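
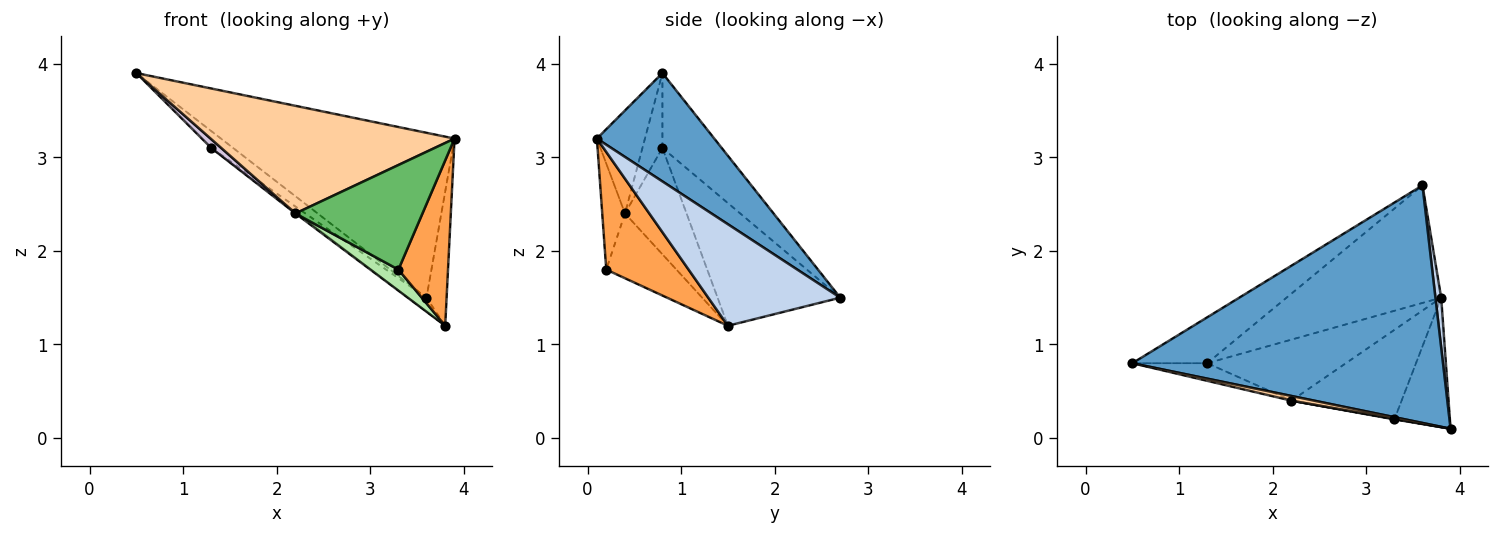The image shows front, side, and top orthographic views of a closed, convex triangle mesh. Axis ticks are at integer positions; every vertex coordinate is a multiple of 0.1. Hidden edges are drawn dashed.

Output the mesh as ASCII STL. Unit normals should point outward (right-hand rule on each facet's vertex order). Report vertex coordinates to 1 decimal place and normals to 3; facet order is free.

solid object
 facet normal 0.275 0.548 0.790
  outer loop
   vertex 3.6 2.7 1.5
   vertex 0.5 0.8 3.9
   vertex 3.9 0.1 3.2
  endloop
 endfacet
 facet normal 0.987 0.151 0.056
  outer loop
   vertex 3.8 1.5 1.2
   vertex 3.6 2.7 1.5
   vertex 3.9 0.1 3.2
  endloop
 endfacet
 facet normal 0.794 -0.478 -0.375
  outer loop
   vertex 3.3 0.2 1.8
   vertex 3.8 1.5 1.2
   vertex 3.9 0.1 3.2
  endloop
 endfacet
 facet normal -0.193 -0.980 0.043
  outer loop
   vertex 2.2 0.4 2.4
   vertex 3.9 0.1 3.2
   vertex 0.5 0.8 3.9
  endloop
 endfacet
 facet normal -0.176 -0.984 0.005
  outer loop
   vertex 2.2 0.4 2.4
   vertex 3.3 0.2 1.8
   vertex 3.9 0.1 3.2
  endloop
 endfacet
 facet normal -0.497 -0.199 -0.845
  outer loop
   vertex 2.2 0.4 2.4
   vertex 3.8 1.5 1.2
   vertex 3.3 0.2 1.8
  endloop
 endfacet
 facet normal -0.619 0.092 -0.780
  outer loop
   vertex 1.3 0.8 3.1
   vertex 3.6 2.7 1.5
   vertex 3.8 1.5 1.2
  endloop
 endfacet
 facet normal -0.608 0.019 -0.793
  outer loop
   vertex 1.3 0.8 3.1
   vertex 3.8 1.5 1.2
   vertex 2.2 0.4 2.4
  endloop
 endfacet
 facet normal -0.684 0.252 -0.684
  outer loop
   vertex 1.3 0.8 3.1
   vertex 0.5 0.8 3.9
   vertex 3.6 2.7 1.5
  endloop
 endfacet
 facet normal -0.667 -0.333 -0.667
  outer loop
   vertex 1.3 0.8 3.1
   vertex 2.2 0.4 2.4
   vertex 0.5 0.8 3.9
  endloop
 endfacet
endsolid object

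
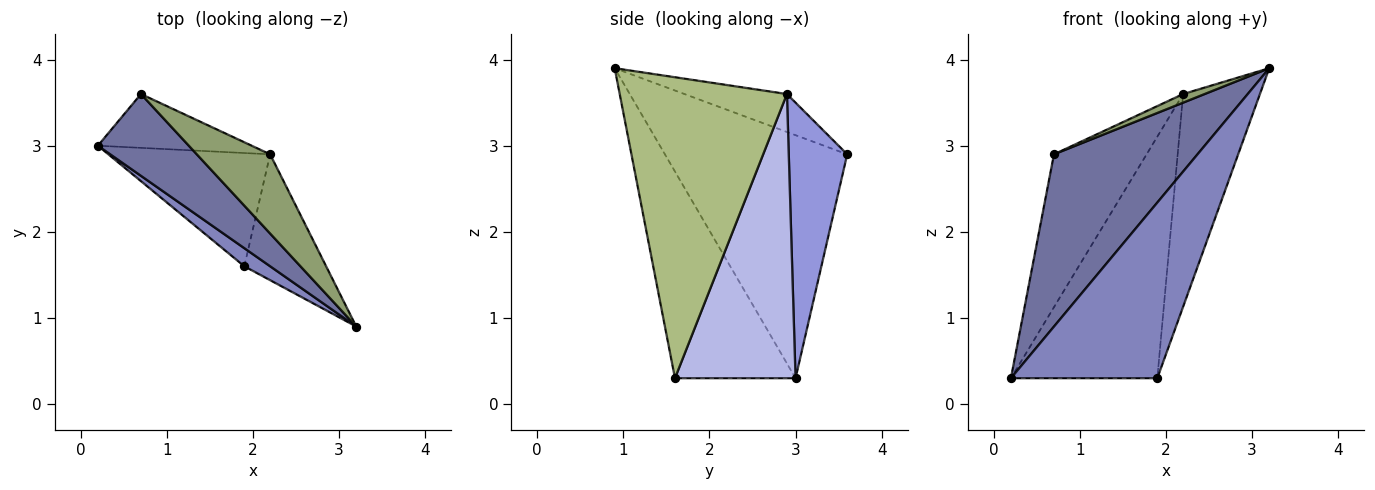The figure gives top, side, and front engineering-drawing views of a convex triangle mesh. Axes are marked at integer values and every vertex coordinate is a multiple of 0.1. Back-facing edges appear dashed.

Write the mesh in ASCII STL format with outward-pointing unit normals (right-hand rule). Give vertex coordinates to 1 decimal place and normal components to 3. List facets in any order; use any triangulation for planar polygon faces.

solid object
 facet normal -0.754 -0.594 0.282
  outer loop
   vertex 0.7 3.6 2.9
   vertex 0.2 3.0 0.3
   vertex 3.2 0.9 3.9
  endloop
 endfacet
 facet normal -0.634 -0.770 0.079
  outer loop
   vertex 1.9 1.6 0.3
   vertex 3.2 0.9 3.9
   vertex 0.2 3.0 0.3
  endloop
 endfacet
 facet normal 0.511 0.811 -0.285
  outer loop
   vertex 2.2 2.9 3.6
   vertex 0.2 3.0 0.3
   vertex 0.7 3.6 2.9
  endloop
 endfacet
 facet normal 0.598 0.726 -0.340
  outer loop
   vertex 2.2 2.9 3.6
   vertex 1.9 1.6 0.3
   vertex 0.2 3.0 0.3
  endloop
 endfacet
 facet normal -0.457 -0.096 0.884
  outer loop
   vertex 2.2 2.9 3.6
   vertex 0.7 3.6 2.9
   vertex 3.2 0.9 3.9
  endloop
 endfacet
 facet normal 0.882 0.405 -0.240
  outer loop
   vertex 2.2 2.9 3.6
   vertex 3.2 0.9 3.9
   vertex 1.9 1.6 0.3
  endloop
 endfacet
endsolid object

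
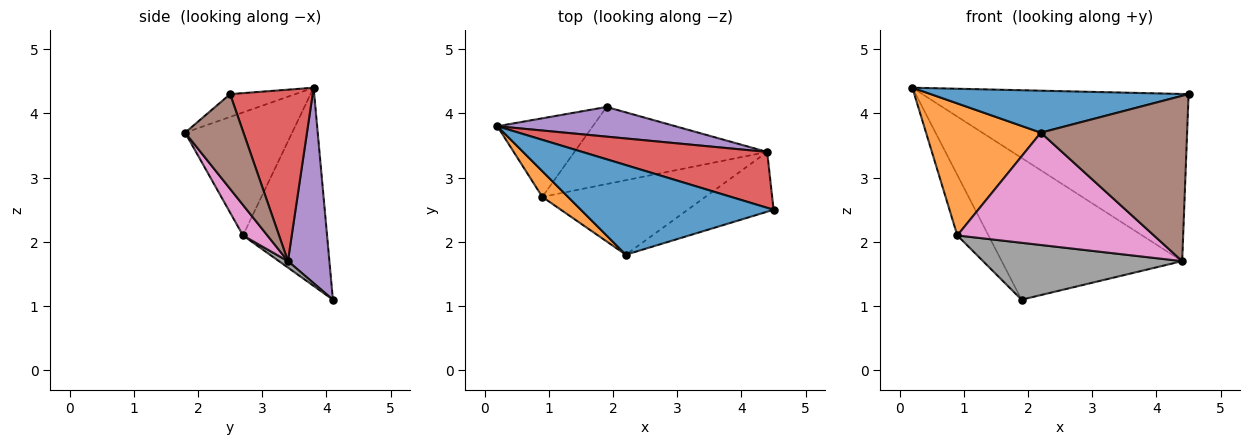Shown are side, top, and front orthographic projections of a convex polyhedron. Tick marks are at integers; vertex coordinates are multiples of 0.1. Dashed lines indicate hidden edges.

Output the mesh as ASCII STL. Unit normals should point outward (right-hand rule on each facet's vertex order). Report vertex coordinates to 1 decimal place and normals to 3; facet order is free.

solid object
 facet normal -0.107 -0.422 0.900
  outer loop
   vertex 2.2 1.8 3.7
   vertex 4.5 2.5 4.3
   vertex 0.2 3.8 4.4
  endloop
 endfacet
 facet normal -0.675 -0.724 0.141
  outer loop
   vertex 0.9 2.7 2.1
   vertex 2.2 1.8 3.7
   vertex 0.2 3.8 4.4
  endloop
 endfacet
 facet normal -0.855 0.317 -0.412
  outer loop
   vertex 0.9 2.7 2.1
   vertex 0.2 3.8 4.4
   vertex 1.9 4.1 1.1
  endloop
 endfacet
 facet normal 0.282 0.910 0.304
  outer loop
   vertex 4.4 3.4 1.7
   vertex 0.2 3.8 4.4
   vertex 4.5 2.5 4.3
  endloop
 endfacet
 facet normal 0.219 0.955 0.200
  outer loop
   vertex 4.4 3.4 1.7
   vertex 1.9 4.1 1.1
   vertex 0.2 3.8 4.4
  endloop
 endfacet
 facet normal 0.351 -0.881 -0.318
  outer loop
   vertex 4.4 3.4 1.7
   vertex 4.5 2.5 4.3
   vertex 2.2 1.8 3.7
  endloop
 endfacet
 facet normal 0.103 -0.829 -0.550
  outer loop
   vertex 4.4 3.4 1.7
   vertex 2.2 1.8 3.7
   vertex 0.9 2.7 2.1
  endloop
 endfacet
 facet normal 0.027 -0.594 -0.804
  outer loop
   vertex 4.4 3.4 1.7
   vertex 0.9 2.7 2.1
   vertex 1.9 4.1 1.1
  endloop
 endfacet
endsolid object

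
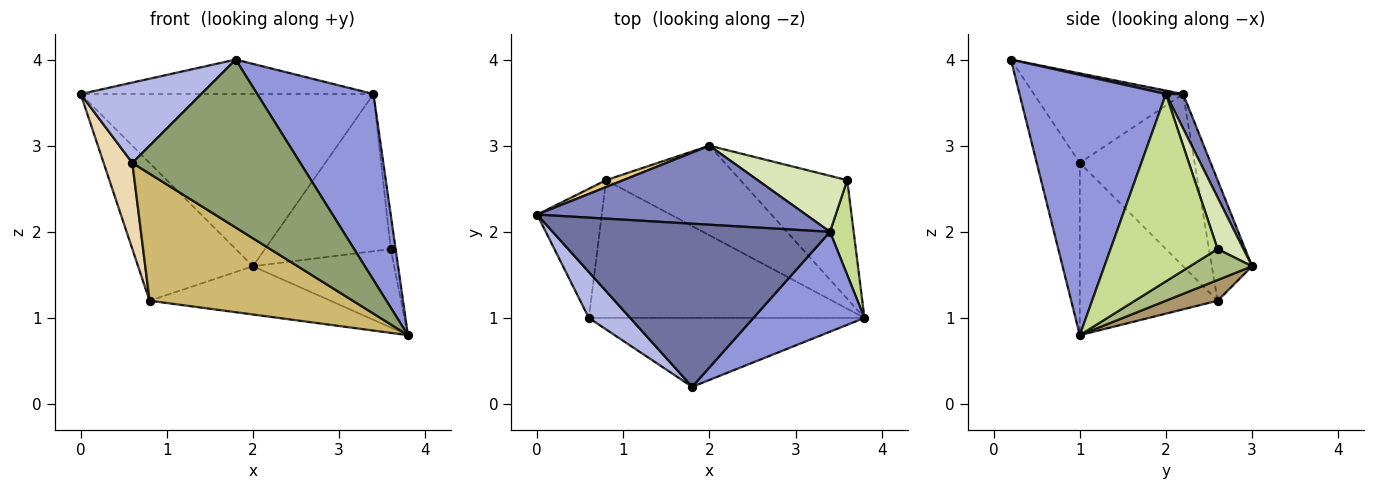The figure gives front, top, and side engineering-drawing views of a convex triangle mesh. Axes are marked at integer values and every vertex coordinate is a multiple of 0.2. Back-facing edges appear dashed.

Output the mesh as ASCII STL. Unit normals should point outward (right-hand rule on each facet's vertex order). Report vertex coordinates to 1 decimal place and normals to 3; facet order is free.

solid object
 facet normal 0.012 0.207 0.978
  outer loop
   vertex 3.4 2.0 3.6
   vertex 0.0 2.2 3.6
   vertex 1.8 0.2 4.0
  endloop
 endfacet
 facet normal 0.053 0.908 0.416
  outer loop
   vertex 3.4 2.0 3.6
   vertex 2.0 3.0 1.6
   vertex 0.0 2.2 3.6
  endloop
 endfacet
 facet normal 0.743 -0.590 0.317
  outer loop
   vertex 3.4 2.0 3.6
   vertex 1.8 0.2 4.0
   vertex 3.8 1.0 0.8
  endloop
 endfacet
 facet normal -0.732 -0.591 0.338
  outer loop
   vertex 0.6 1.0 2.8
   vertex 1.8 0.2 4.0
   vertex 0.0 2.2 3.6
  endloop
 endfacet
 facet normal -0.231 -0.900 -0.369
  outer loop
   vertex 0.6 1.0 2.8
   vertex 3.8 1.0 0.8
   vertex 1.8 0.2 4.0
  endloop
 endfacet
 facet normal 0.235 0.536 -0.811
  outer loop
   vertex 3.6 2.6 1.8
   vertex 3.8 1.0 0.8
   vertex 2.0 3.0 1.6
  endloop
 endfacet
 facet normal 0.991 0.046 0.125
  outer loop
   vertex 3.6 2.6 1.8
   vertex 3.4 2.0 3.6
   vertex 3.8 1.0 0.8
  endloop
 endfacet
 facet normal 0.190 0.925 0.329
  outer loop
   vertex 3.6 2.6 1.8
   vertex 2.0 3.0 1.6
   vertex 3.4 2.0 3.6
  endloop
 endfacet
 facet normal 0.134 0.470 -0.873
  outer loop
   vertex 0.8 2.6 1.2
   vertex 2.0 3.0 1.6
   vertex 3.8 1.0 0.8
  endloop
 endfacet
 facet normal -0.418 -0.616 -0.668
  outer loop
   vertex 0.8 2.6 1.2
   vertex 3.8 1.0 0.8
   vertex 0.6 1.0 2.8
  endloop
 endfacet
 facet normal -0.330 0.943 0.047
  outer loop
   vertex 0.8 2.6 1.2
   vertex 0.0 2.2 3.6
   vertex 2.0 3.0 1.6
  endloop
 endfacet
 facet normal -0.912 -0.228 -0.342
  outer loop
   vertex 0.8 2.6 1.2
   vertex 0.6 1.0 2.8
   vertex 0.0 2.2 3.6
  endloop
 endfacet
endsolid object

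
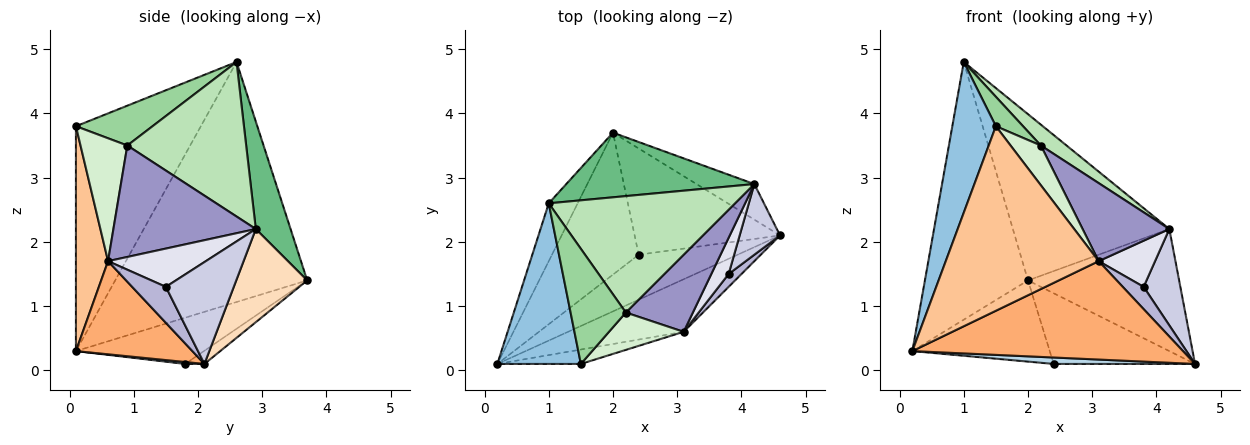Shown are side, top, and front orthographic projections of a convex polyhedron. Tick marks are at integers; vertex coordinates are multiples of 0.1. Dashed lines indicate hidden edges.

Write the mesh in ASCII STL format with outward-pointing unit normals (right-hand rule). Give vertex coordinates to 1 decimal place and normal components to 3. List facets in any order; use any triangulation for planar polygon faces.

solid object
 facet normal -0.876 0.470 -0.106
  outer loop
   vertex 1.0 2.6 4.8
   vertex 2.0 3.7 1.4
   vertex 0.2 0.1 0.3
  endloop
 endfacet
 facet normal -0.891 -0.311 0.331
  outer loop
   vertex 1.0 2.6 4.8
   vertex 0.2 0.1 0.3
   vertex 1.5 0.1 3.8
  endloop
 endfacet
 facet normal 0.019 -0.141 -0.990
  outer loop
   vertex 2.4 1.8 0.1
   vertex 4.6 2.1 0.1
   vertex 0.2 0.1 0.3
  endloop
 endfacet
 facet normal -0.420 0.451 -0.788
  outer loop
   vertex 2.4 1.8 0.1
   vertex 0.2 0.1 0.3
   vertex 2.0 3.7 1.4
  endloop
 endfacet
 facet normal -0.075 0.552 -0.830
  outer loop
   vertex 2.4 1.8 0.1
   vertex 2.0 3.7 1.4
   vertex 4.6 2.1 0.1
  endloop
 endfacet
 facet normal 0.355 -0.825 -0.440
  outer loop
   vertex 3.1 0.6 1.7
   vertex 0.2 0.1 0.3
   vertex 4.6 2.1 0.1
  endloop
 endfacet
 facet normal 0.205 -0.976 -0.076
  outer loop
   vertex 3.1 0.6 1.7
   vertex 1.5 0.1 3.8
   vertex 0.2 0.1 0.3
  endloop
 endfacet
 facet normal 0.411 0.875 -0.255
  outer loop
   vertex 4.2 2.9 2.2
   vertex 4.6 2.1 0.1
   vertex 2.0 3.7 1.4
  endloop
 endfacet
 facet normal 0.203 0.913 0.355
  outer loop
   vertex 4.2 2.9 2.2
   vertex 2.0 3.7 1.4
   vertex 1.0 2.6 4.8
  endloop
 endfacet
 facet normal 0.573 -0.203 0.794
  outer loop
   vertex 2.2 0.9 3.5
   vertex 1.0 2.6 4.8
   vertex 1.5 0.1 3.8
  endloop
 endfacet
 facet normal 0.632 -0.137 0.763
  outer loop
   vertex 2.2 0.9 3.5
   vertex 4.2 2.9 2.2
   vertex 1.0 2.6 4.8
  endloop
 endfacet
 facet normal 0.748 -0.484 0.455
  outer loop
   vertex 2.2 0.9 3.5
   vertex 1.5 0.1 3.8
   vertex 3.1 0.6 1.7
  endloop
 endfacet
 facet normal 0.760 -0.463 0.457
  outer loop
   vertex 2.2 0.9 3.5
   vertex 3.1 0.6 1.7
   vertex 4.2 2.9 2.2
  endloop
 endfacet
 facet normal 0.814 -0.504 0.291
  outer loop
   vertex 3.8 1.5 1.3
   vertex 3.1 0.6 1.7
   vertex 4.6 2.1 0.1
  endloop
 endfacet
 facet normal 0.831 -0.449 0.329
  outer loop
   vertex 3.8 1.5 1.3
   vertex 4.6 2.1 0.1
   vertex 4.2 2.9 2.2
  endloop
 endfacet
 facet normal 0.807 -0.465 0.365
  outer loop
   vertex 3.8 1.5 1.3
   vertex 4.2 2.9 2.2
   vertex 3.1 0.6 1.7
  endloop
 endfacet
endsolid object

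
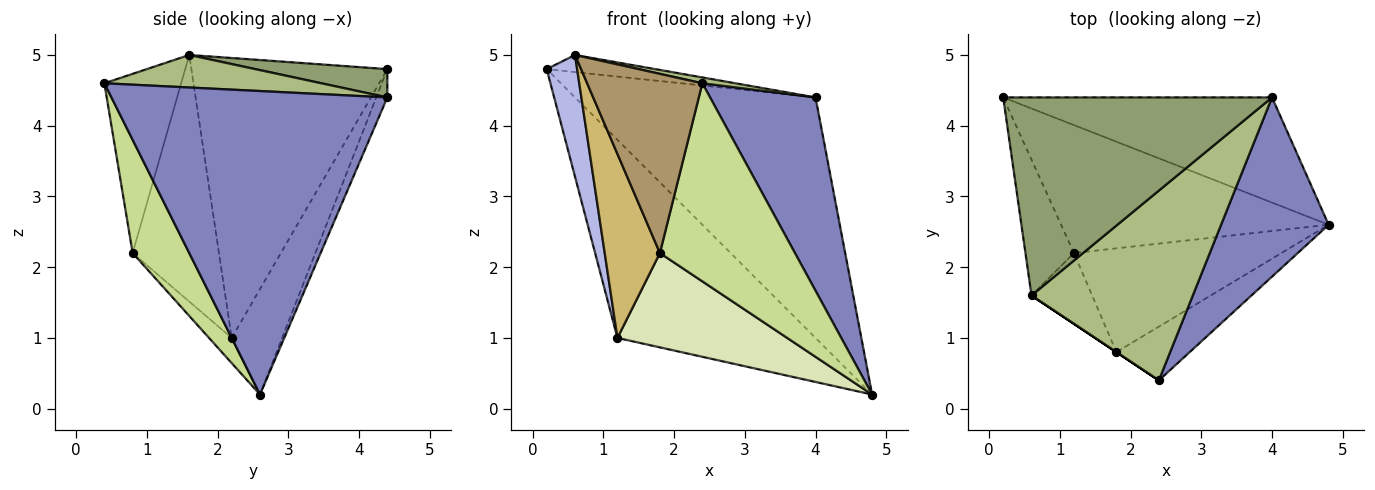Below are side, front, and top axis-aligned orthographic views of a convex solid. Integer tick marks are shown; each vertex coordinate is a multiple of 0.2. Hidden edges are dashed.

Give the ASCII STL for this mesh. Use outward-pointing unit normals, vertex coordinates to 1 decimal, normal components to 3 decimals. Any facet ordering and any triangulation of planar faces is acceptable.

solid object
 facet normal -0.042 0.915 -0.400
  outer loop
   vertex 4.0 4.4 4.4
   vertex 4.8 2.6 0.2
   vertex 0.2 4.4 4.8
  endloop
 endfacet
 facet normal 0.887 -0.339 0.314
  outer loop
   vertex 4.0 4.4 4.4
   vertex 2.4 0.4 4.6
   vertex 4.8 2.6 0.2
  endloop
 endfacet
 facet normal -0.209 0.821 -0.531
  outer loop
   vertex 1.2 2.2 1.0
   vertex 0.2 4.4 4.8
   vertex 4.8 2.6 0.2
  endloop
 endfacet
 facet normal -0.974 -0.151 -0.169
  outer loop
   vertex 0.6 1.6 5.0
   vertex 0.2 4.4 4.8
   vertex 1.2 2.2 1.0
  endloop
 endfacet
 facet normal 0.104 0.086 0.991
  outer loop
   vertex 0.6 1.6 5.0
   vertex 4.0 4.4 4.4
   vertex 0.2 4.4 4.8
  endloop
 endfacet
 facet normal 0.198 -0.030 0.980
  outer loop
   vertex 0.6 1.6 5.0
   vertex 2.4 0.4 4.6
   vertex 4.0 4.4 4.4
  endloop
 endfacet
 facet normal 0.375 -0.895 -0.243
  outer loop
   vertex 1.8 0.8 2.2
   vertex 4.8 2.6 0.2
   vertex 2.4 0.4 4.6
  endloop
 endfacet
 facet normal -0.089 -0.670 -0.737
  outer loop
   vertex 1.8 0.8 2.2
   vertex 1.2 2.2 1.0
   vertex 4.8 2.6 0.2
  endloop
 endfacet
 facet normal -0.555 -0.832 0.000
  outer loop
   vertex 1.8 0.8 2.2
   vertex 2.4 0.4 4.6
   vertex 0.6 1.6 5.0
  endloop
 endfacet
 facet normal -0.825 -0.527 -0.203
  outer loop
   vertex 1.8 0.8 2.2
   vertex 0.6 1.6 5.0
   vertex 1.2 2.2 1.0
  endloop
 endfacet
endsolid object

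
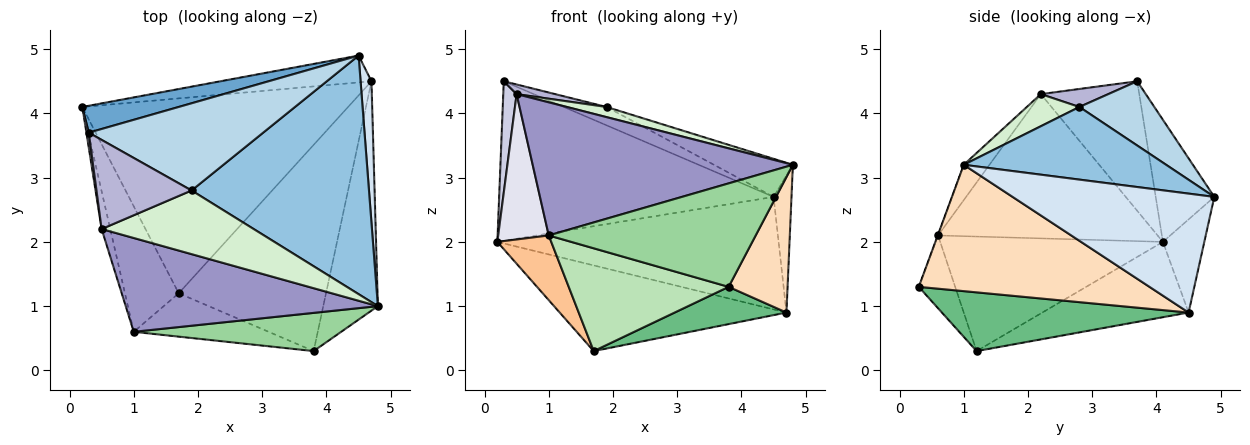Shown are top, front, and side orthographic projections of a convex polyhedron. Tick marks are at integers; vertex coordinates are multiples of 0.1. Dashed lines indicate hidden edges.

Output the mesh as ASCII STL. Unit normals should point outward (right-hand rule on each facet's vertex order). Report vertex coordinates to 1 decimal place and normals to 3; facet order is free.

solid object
 facet normal -0.206 0.965 0.163
  outer loop
   vertex 0.3 3.7 4.5
   vertex 4.5 4.9 2.7
   vertex 0.2 4.1 2.0
  endloop
 endfacet
 facet normal 0.375 0.146 0.915
  outer loop
   vertex 1.9 2.8 4.1
   vertex 4.8 1.0 3.2
   vertex 4.5 4.9 2.7
  endloop
 endfacet
 facet normal 0.339 0.194 0.921
  outer loop
   vertex 1.9 2.8 4.1
   vertex 4.5 4.9 2.7
   vertex 0.3 3.7 4.5
  endloop
 endfacet
 facet normal 0.992 0.088 0.091
  outer loop
   vertex 4.7 4.5 0.9
   vertex 4.5 4.9 2.7
   vertex 4.8 1.0 3.2
  endloop
 endfacet
 facet normal -0.142 0.963 -0.230
  outer loop
   vertex 4.7 4.5 0.9
   vertex 0.2 4.1 2.0
   vertex 4.5 4.9 2.7
  endloop
 endfacet
 facet normal -0.251 0.389 -0.886
  outer loop
   vertex 4.7 4.5 0.9
   vertex 1.7 1.2 0.3
   vertex 0.2 4.1 2.0
  endloop
 endfacet
 facet normal -0.884 -0.214 -0.415
  outer loop
   vertex 1.0 0.6 2.1
   vertex 0.2 4.1 2.0
   vertex 1.7 1.2 0.3
  endloop
 endfacet
 facet normal 0.894 -0.228 -0.386
  outer loop
   vertex 3.8 0.3 1.3
   vertex 4.7 4.5 0.9
   vertex 4.8 1.0 3.2
  endloop
 endfacet
 facet normal 0.365 -0.166 -0.916
  outer loop
   vertex 3.8 0.3 1.3
   vertex 1.7 1.2 0.3
   vertex 4.7 4.5 0.9
  endloop
 endfacet
 facet normal -0.002 -0.938 0.346
  outer loop
   vertex 3.8 0.3 1.3
   vertex 4.8 1.0 3.2
   vertex 1.0 0.6 2.1
  endloop
 endfacet
 facet normal -0.205 -0.902 -0.380
  outer loop
   vertex 3.8 0.3 1.3
   vertex 1.0 0.6 2.1
   vertex 1.7 1.2 0.3
  endloop
 endfacet
 facet normal 0.204 -0.154 0.967
  outer loop
   vertex 0.5 2.2 4.3
   vertex 4.8 1.0 3.2
   vertex 1.9 2.8 4.1
  endloop
 endfacet
 facet normal -0.080 -0.815 0.574
  outer loop
   vertex 0.5 2.2 4.3
   vertex 1.0 0.6 2.1
   vertex 4.8 1.0 3.2
  endloop
 endfacet
 facet normal 0.185 -0.106 0.977
  outer loop
   vertex 0.5 2.2 4.3
   vertex 1.9 2.8 4.1
   vertex 0.3 3.7 4.5
  endloop
 endfacet
 facet normal -0.991 -0.135 0.018
  outer loop
   vertex 0.5 2.2 4.3
   vertex 0.3 3.7 4.5
   vertex 0.2 4.1 2.0
  endloop
 endfacet
 facet normal -0.973 -0.224 -0.058
  outer loop
   vertex 0.5 2.2 4.3
   vertex 0.2 4.1 2.0
   vertex 1.0 0.6 2.1
  endloop
 endfacet
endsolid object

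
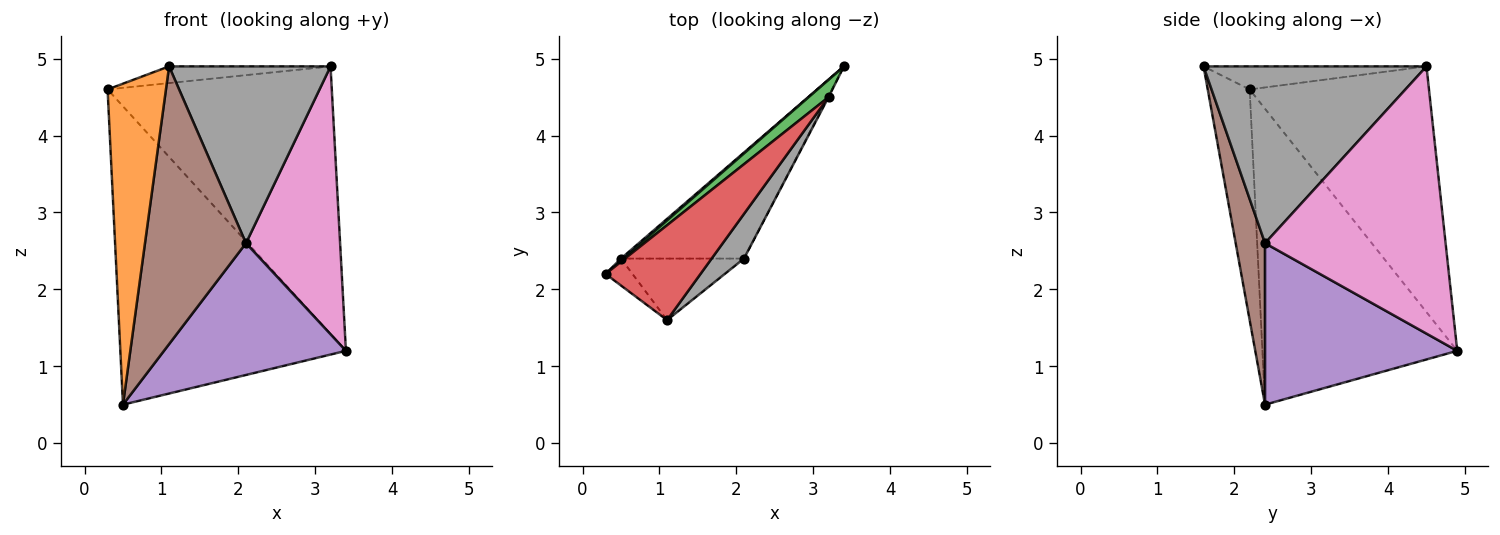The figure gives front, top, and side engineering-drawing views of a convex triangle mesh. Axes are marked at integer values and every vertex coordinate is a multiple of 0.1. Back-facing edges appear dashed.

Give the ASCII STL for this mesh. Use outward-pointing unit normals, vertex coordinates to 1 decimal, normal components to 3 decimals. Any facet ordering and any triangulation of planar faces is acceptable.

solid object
 facet normal -0.654 0.757 0.005
  outer loop
   vertex 0.5 2.4 0.5
   vertex 0.3 2.2 4.6
   vertex 3.4 4.9 1.2
  endloop
 endfacet
 facet normal -0.582 -0.810 -0.068
  outer loop
   vertex 0.5 2.4 0.5
   vertex 1.1 1.6 4.9
   vertex 0.3 2.2 4.6
  endloop
 endfacet
 facet normal -0.624 0.780 0.051
  outer loop
   vertex 3.2 4.5 4.9
   vertex 3.4 4.9 1.2
   vertex 0.3 2.2 4.6
  endloop
 endfacet
 facet normal -0.233 0.169 0.958
  outer loop
   vertex 3.2 4.5 4.9
   vertex 0.3 2.2 4.6
   vertex 1.1 1.6 4.9
  endloop
 endfacet
 facet normal 0.635 -0.602 -0.484
  outer loop
   vertex 2.1 2.4 2.6
   vertex 0.5 2.4 0.5
   vertex 3.4 4.9 1.2
  endloop
 endfacet
 facet normal 0.273 -0.939 -0.208
  outer loop
   vertex 2.1 2.4 2.6
   vertex 1.1 1.6 4.9
   vertex 0.5 2.4 0.5
  endloop
 endfacet
 facet normal 0.887 -0.462 -0.002
  outer loop
   vertex 2.1 2.4 2.6
   vertex 3.4 4.9 1.2
   vertex 3.2 4.5 4.9
  endloop
 endfacet
 facet normal 0.801 -0.580 0.147
  outer loop
   vertex 2.1 2.4 2.6
   vertex 3.2 4.5 4.9
   vertex 1.1 1.6 4.9
  endloop
 endfacet
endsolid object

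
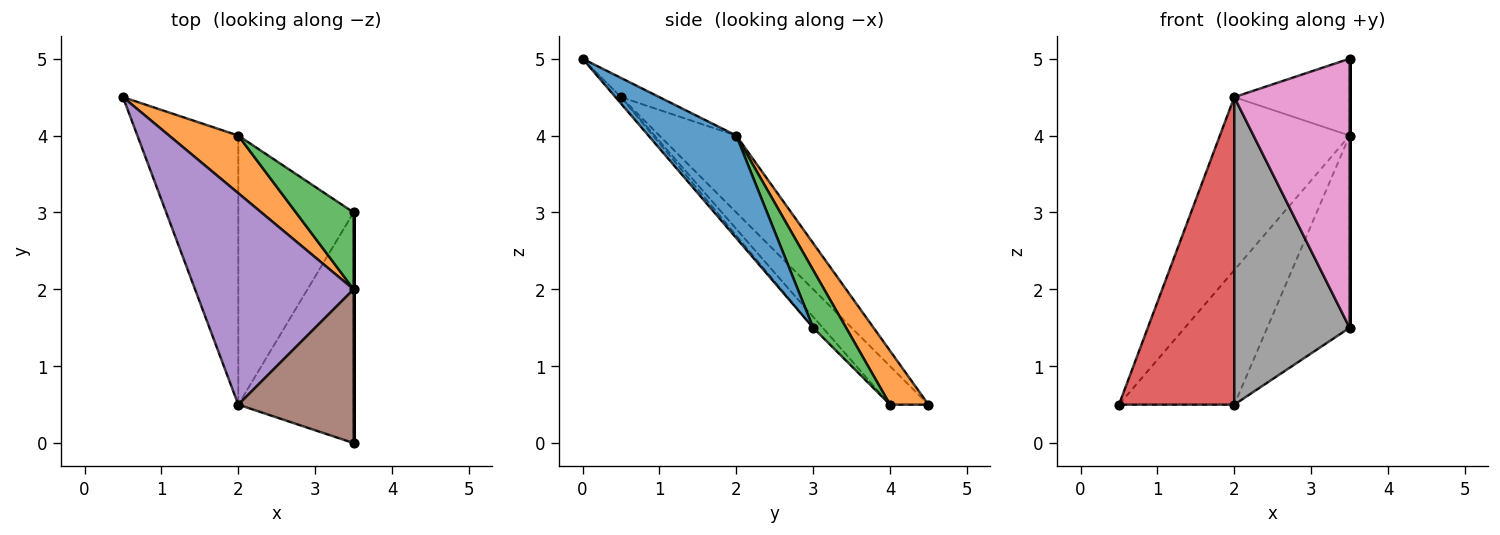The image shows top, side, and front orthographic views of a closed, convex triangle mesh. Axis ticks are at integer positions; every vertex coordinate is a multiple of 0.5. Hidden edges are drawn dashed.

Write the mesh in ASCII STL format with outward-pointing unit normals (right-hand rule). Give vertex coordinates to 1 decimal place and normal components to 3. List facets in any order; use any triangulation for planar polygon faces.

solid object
 facet normal 1.000 0.000 0.000
  outer loop
   vertex 3.5 2.0 4.0
   vertex 3.5 0.0 5.0
   vertex 3.5 3.0 1.5
  endloop
 endfacet
 facet normal 0.293 0.879 0.377
  outer loop
   vertex 3.5 2.0 4.0
   vertex 2.0 4.0 0.5
   vertex 0.5 4.5 0.5
  endloop
 endfacet
 facet normal 0.348 0.870 0.348
  outer loop
   vertex 3.5 2.0 4.0
   vertex 3.5 3.0 1.5
   vertex 2.0 4.0 0.5
  endloop
 endfacet
 facet normal -0.243 -0.730 -0.639
  outer loop
   vertex 2.0 0.5 4.5
   vertex 0.5 4.5 0.5
   vertex 2.0 4.0 0.5
  endloop
 endfacet
 facet normal -0.351 0.593 0.725
  outer loop
   vertex 2.0 0.5 4.5
   vertex 3.5 2.0 4.0
   vertex 0.5 4.5 0.5
  endloop
 endfacet
 facet normal -0.147 0.442 0.885
  outer loop
   vertex 2.0 0.5 4.5
   vertex 3.5 0.0 5.0
   vertex 3.5 2.0 4.0
  endloop
 endfacet
 facet normal -0.036 -0.759 -0.650
  outer loop
   vertex 2.0 0.5 4.5
   vertex 3.5 3.0 1.5
   vertex 3.5 0.0 5.0
  endloop
 endfacet
 facet normal -0.063 -0.751 -0.657
  outer loop
   vertex 2.0 0.5 4.5
   vertex 2.0 4.0 0.5
   vertex 3.5 3.0 1.5
  endloop
 endfacet
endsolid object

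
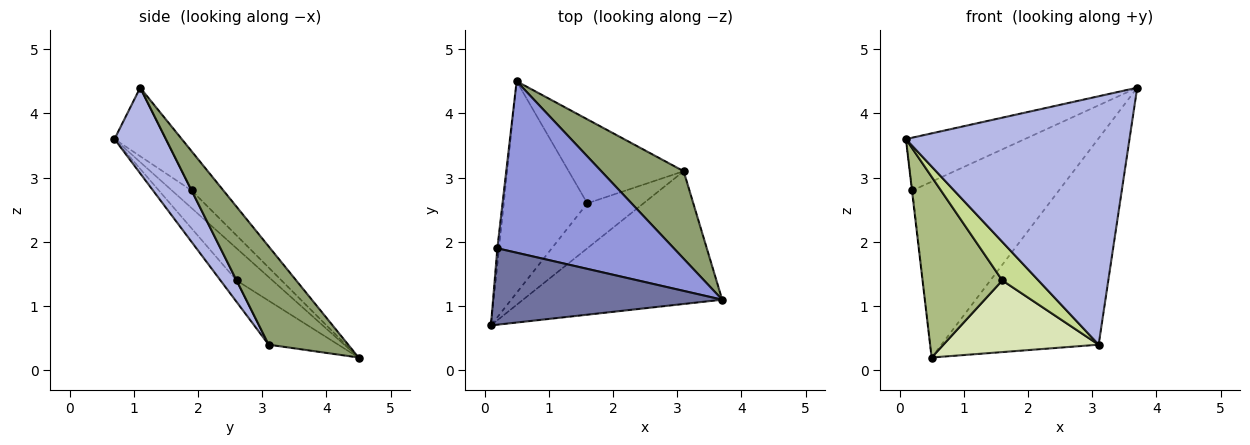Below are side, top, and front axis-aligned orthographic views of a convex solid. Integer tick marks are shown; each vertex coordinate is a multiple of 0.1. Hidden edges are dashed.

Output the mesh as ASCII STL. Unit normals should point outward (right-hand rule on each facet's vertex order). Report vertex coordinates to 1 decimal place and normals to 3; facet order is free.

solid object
 facet normal -0.239 0.552 0.799
  outer loop
   vertex 0.2 1.9 2.8
   vertex 0.1 0.7 3.6
   vertex 3.7 1.1 4.4
  endloop
 endfacet
 facet normal -0.995 0.019 -0.096
  outer loop
   vertex 0.2 1.9 2.8
   vertex 0.5 4.5 0.2
   vertex 0.1 0.7 3.6
  endloop
 endfacet
 facet normal -0.154 0.708 0.690
  outer loop
   vertex 0.2 1.9 2.8
   vertex 3.7 1.1 4.4
   vertex 0.5 4.5 0.2
  endloop
 endfacet
 facet normal 0.199 -0.864 -0.462
  outer loop
   vertex 3.1 3.1 0.4
   vertex 3.7 1.1 4.4
   vertex 0.1 0.7 3.6
  endloop
 endfacet
 facet normal 0.422 0.835 0.354
  outer loop
   vertex 3.1 3.1 0.4
   vertex 0.5 4.5 0.2
   vertex 3.7 1.1 4.4
  endloop
 endfacet
 facet normal -0.281 -0.623 -0.730
  outer loop
   vertex 1.6 2.6 1.4
   vertex 0.1 0.7 3.6
   vertex 0.5 4.5 0.2
  endloop
 endfacet
 facet normal -0.278 -0.625 -0.729
  outer loop
   vertex 1.6 2.6 1.4
   vertex 3.1 3.1 0.4
   vertex 0.1 0.7 3.6
  endloop
 endfacet
 facet normal -0.279 -0.623 -0.731
  outer loop
   vertex 1.6 2.6 1.4
   vertex 0.5 4.5 0.2
   vertex 3.1 3.1 0.4
  endloop
 endfacet
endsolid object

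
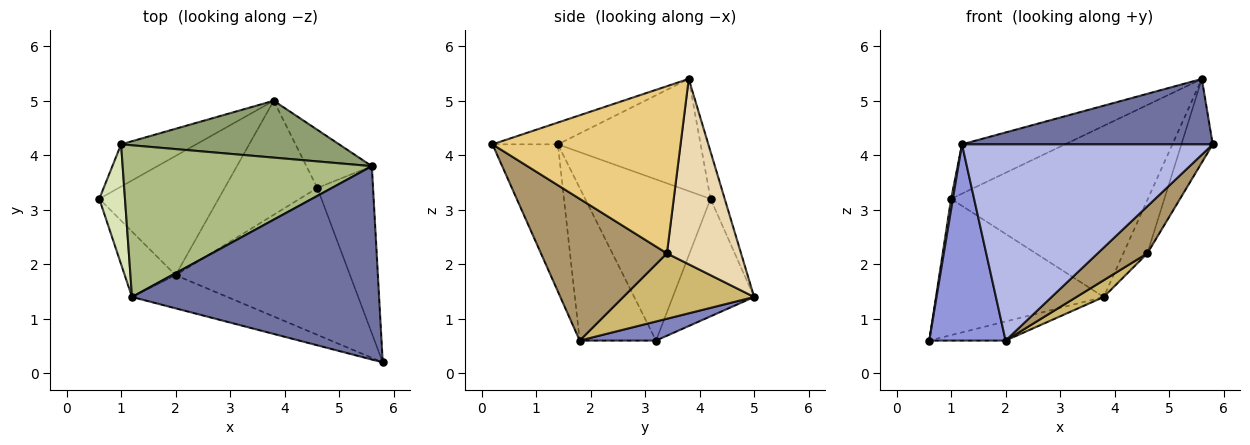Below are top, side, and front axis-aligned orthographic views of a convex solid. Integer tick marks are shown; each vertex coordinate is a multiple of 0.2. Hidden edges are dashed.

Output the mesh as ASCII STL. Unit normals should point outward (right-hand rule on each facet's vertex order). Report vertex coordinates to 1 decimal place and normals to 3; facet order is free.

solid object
 facet normal -0.083 -0.319 0.944
  outer loop
   vertex 1.2 1.4 4.2
   vertex 5.8 0.2 4.2
   vertex 5.6 3.8 5.4
  endloop
 endfacet
 facet normal 0.156 0.156 -0.975
  outer loop
   vertex 2.0 1.8 0.6
   vertex 0.6 3.2 0.6
   vertex 3.8 5.0 1.4
  endloop
 endfacet
 facet normal -0.688 -0.688 -0.229
  outer loop
   vertex 2.0 1.8 0.6
   vertex 1.2 1.4 4.2
   vertex 0.6 3.2 0.6
  endloop
 endfacet
 facet normal -0.249 -0.955 -0.161
  outer loop
   vertex 2.0 1.8 0.6
   vertex 5.8 0.2 4.2
   vertex 1.2 1.4 4.2
  endloop
 endfacet
 facet normal -0.068 0.947 0.315
  outer loop
   vertex 1.0 4.2 3.2
   vertex 5.6 3.8 5.4
   vertex 3.8 5.0 1.4
  endloop
 endfacet
 facet normal -0.393 0.284 0.874
  outer loop
   vertex 1.0 4.2 3.2
   vertex 1.2 1.4 4.2
   vertex 5.6 3.8 5.4
  endloop
 endfacet
 facet normal -0.420 0.867 -0.269
  outer loop
   vertex 1.0 4.2 3.2
   vertex 3.8 5.0 1.4
   vertex 0.6 3.2 0.6
  endloop
 endfacet
 facet normal -0.987 -0.014 0.157
  outer loop
   vertex 1.0 4.2 3.2
   vertex 0.6 3.2 0.6
   vertex 1.2 1.4 4.2
  endloop
 endfacet
 facet normal 0.612 -0.241 -0.753
  outer loop
   vertex 4.6 3.4 2.2
   vertex 5.8 0.2 4.2
   vertex 2.0 1.8 0.6
  endloop
 endfacet
 facet normal 0.573 -0.119 -0.811
  outer loop
   vertex 4.6 3.4 2.2
   vertex 2.0 1.8 0.6
   vertex 3.8 5.0 1.4
  endloop
 endfacet
 facet normal 0.937 0.156 -0.312
  outer loop
   vertex 4.6 3.4 2.2
   vertex 5.6 3.8 5.4
   vertex 5.8 0.2 4.2
  endloop
 endfacet
 facet normal 0.902 0.292 -0.318
  outer loop
   vertex 4.6 3.4 2.2
   vertex 3.8 5.0 1.4
   vertex 5.6 3.8 5.4
  endloop
 endfacet
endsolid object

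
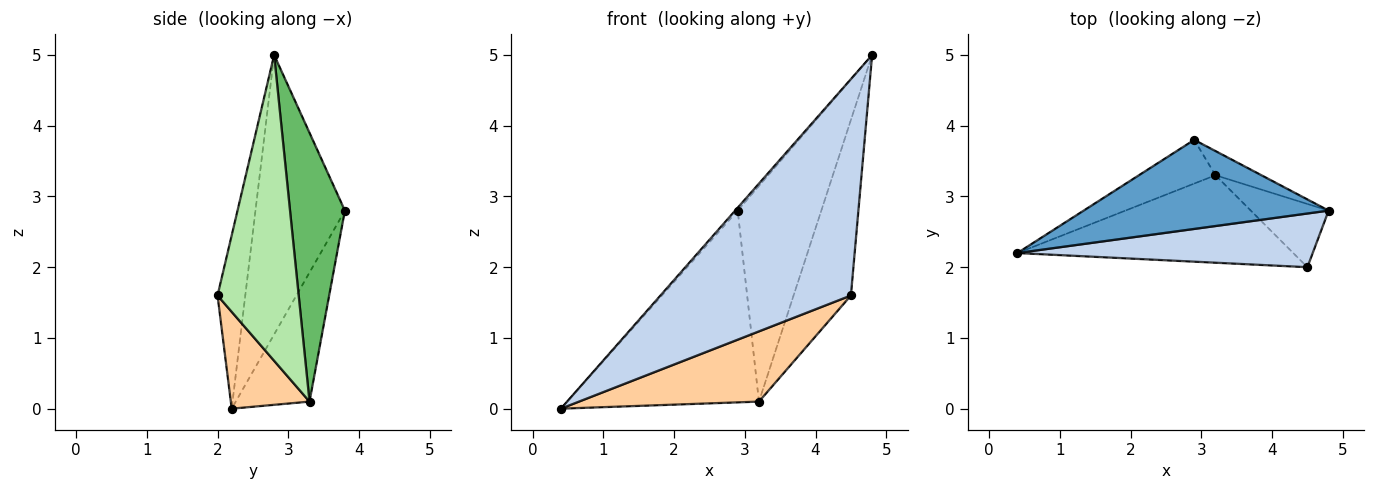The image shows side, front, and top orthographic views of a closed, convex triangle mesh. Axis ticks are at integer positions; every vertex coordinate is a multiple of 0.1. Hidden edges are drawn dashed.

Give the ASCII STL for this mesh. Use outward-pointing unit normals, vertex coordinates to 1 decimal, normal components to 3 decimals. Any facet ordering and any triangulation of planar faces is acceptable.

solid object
 facet normal -0.752 0.021 0.659
  outer loop
   vertex 2.9 3.8 2.8
   vertex 0.4 2.2 0.0
   vertex 4.8 2.8 5.0
  endloop
 endfacet
 facet normal -0.140 -0.961 0.238
  outer loop
   vertex 4.5 2.0 1.6
   vertex 4.8 2.8 5.0
   vertex 0.4 2.2 0.0
  endloop
 endfacet
 facet normal -0.351 0.913 -0.208
  outer loop
   vertex 3.2 3.3 0.1
   vertex 0.4 2.2 0.0
   vertex 2.9 3.8 2.8
  endloop
 endfacet
 facet normal 0.264 -0.604 -0.752
  outer loop
   vertex 3.2 3.3 0.1
   vertex 4.5 2.0 1.6
   vertex 0.4 2.2 0.0
  endloop
 endfacet
 facet normal 0.546 0.832 -0.093
  outer loop
   vertex 3.2 3.3 0.1
   vertex 2.9 3.8 2.8
   vertex 4.8 2.8 5.0
  endloop
 endfacet
 facet normal 0.800 0.565 -0.203
  outer loop
   vertex 3.2 3.3 0.1
   vertex 4.8 2.8 5.0
   vertex 4.5 2.0 1.6
  endloop
 endfacet
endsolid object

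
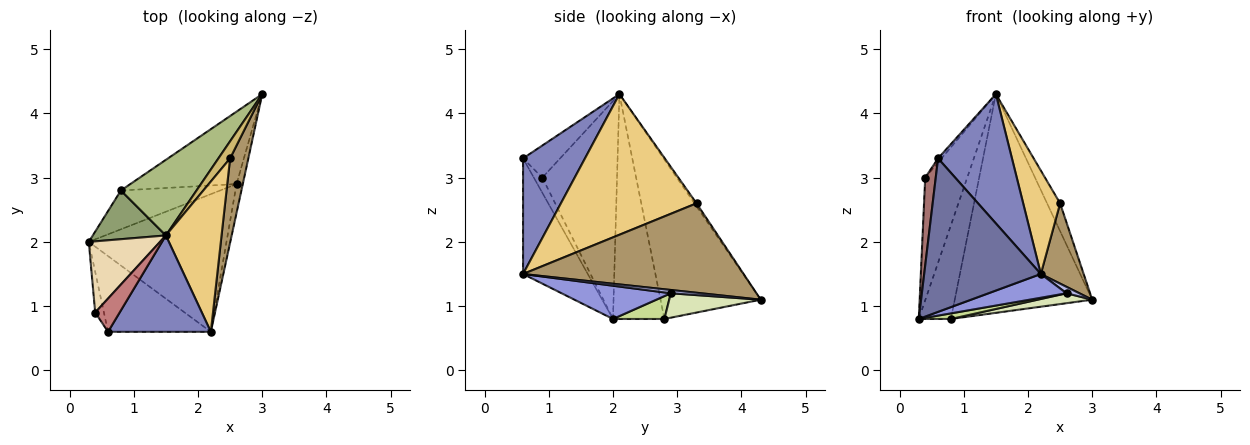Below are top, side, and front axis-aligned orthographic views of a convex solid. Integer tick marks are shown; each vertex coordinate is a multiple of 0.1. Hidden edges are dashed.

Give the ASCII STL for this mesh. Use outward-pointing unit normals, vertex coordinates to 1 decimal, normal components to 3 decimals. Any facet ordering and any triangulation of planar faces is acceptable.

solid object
 facet normal -0.446 -0.803 -0.396
  outer loop
   vertex 0.6 0.6 3.3
   vertex 0.3 2.0 0.8
   vertex 2.2 0.6 1.5
  endloop
 endfacet
 facet normal 0.558 -0.665 0.496
  outer loop
   vertex 0.6 0.6 3.3
   vertex 2.2 0.6 1.5
   vertex 1.5 2.1 4.3
  endloop
 endfacet
 facet normal 0.231 -0.165 -0.959
  outer loop
   vertex 2.6 2.9 1.2
   vertex 2.2 0.6 1.5
   vertex 0.3 2.0 0.8
  endloop
 endfacet
 facet normal 0.458 -0.193 -0.868
  outer loop
   vertex 2.6 2.9 1.2
   vertex 3.0 4.3 1.1
   vertex 2.2 0.6 1.5
  endloop
 endfacet
 facet normal -0.818 0.511 0.266
  outer loop
   vertex 0.8 2.8 0.8
   vertex 0.3 2.0 0.8
   vertex 1.5 2.1 4.3
  endloop
 endfacet
 facet normal -0.567 0.778 0.269
  outer loop
   vertex 0.8 2.8 0.8
   vertex 1.5 2.1 4.3
   vertex 3.0 4.3 1.1
  endloop
 endfacet
 facet normal 0.222 -0.139 -0.965
  outer loop
   vertex 0.8 2.8 0.8
   vertex 2.6 2.9 1.2
   vertex 0.3 2.0 0.8
  endloop
 endfacet
 facet normal 0.222 -0.132 -0.966
  outer loop
   vertex 0.8 2.8 0.8
   vertex 3.0 4.3 1.1
   vertex 2.6 2.9 1.2
  endloop
 endfacet
 facet normal 0.963 -0.187 0.196
  outer loop
   vertex 2.5 3.3 2.6
   vertex 2.2 0.6 1.5
   vertex 3.0 4.3 1.1
  endloop
 endfacet
 facet normal -0.130 0.844 0.520
  outer loop
   vertex 2.5 3.3 2.6
   vertex 3.0 4.3 1.1
   vertex 1.5 2.1 4.3
  endloop
 endfacet
 facet normal 0.901 -0.246 0.357
  outer loop
   vertex 2.5 3.3 2.6
   vertex 1.5 2.1 4.3
   vertex 2.2 0.6 1.5
  endloop
 endfacet
 facet normal -0.838 0.472 0.274
  outer loop
   vertex 0.4 0.9 3.0
   vertex 1.5 2.1 4.3
   vertex 0.3 2.0 0.8
  endloop
 endfacet
 facet normal -0.590 -0.733 -0.340
  outer loop
   vertex 0.4 0.9 3.0
   vertex 0.3 2.0 0.8
   vertex 0.6 0.6 3.3
  endloop
 endfacet
 facet normal -0.794 0.074 0.603
  outer loop
   vertex 0.4 0.9 3.0
   vertex 0.6 0.6 3.3
   vertex 1.5 2.1 4.3
  endloop
 endfacet
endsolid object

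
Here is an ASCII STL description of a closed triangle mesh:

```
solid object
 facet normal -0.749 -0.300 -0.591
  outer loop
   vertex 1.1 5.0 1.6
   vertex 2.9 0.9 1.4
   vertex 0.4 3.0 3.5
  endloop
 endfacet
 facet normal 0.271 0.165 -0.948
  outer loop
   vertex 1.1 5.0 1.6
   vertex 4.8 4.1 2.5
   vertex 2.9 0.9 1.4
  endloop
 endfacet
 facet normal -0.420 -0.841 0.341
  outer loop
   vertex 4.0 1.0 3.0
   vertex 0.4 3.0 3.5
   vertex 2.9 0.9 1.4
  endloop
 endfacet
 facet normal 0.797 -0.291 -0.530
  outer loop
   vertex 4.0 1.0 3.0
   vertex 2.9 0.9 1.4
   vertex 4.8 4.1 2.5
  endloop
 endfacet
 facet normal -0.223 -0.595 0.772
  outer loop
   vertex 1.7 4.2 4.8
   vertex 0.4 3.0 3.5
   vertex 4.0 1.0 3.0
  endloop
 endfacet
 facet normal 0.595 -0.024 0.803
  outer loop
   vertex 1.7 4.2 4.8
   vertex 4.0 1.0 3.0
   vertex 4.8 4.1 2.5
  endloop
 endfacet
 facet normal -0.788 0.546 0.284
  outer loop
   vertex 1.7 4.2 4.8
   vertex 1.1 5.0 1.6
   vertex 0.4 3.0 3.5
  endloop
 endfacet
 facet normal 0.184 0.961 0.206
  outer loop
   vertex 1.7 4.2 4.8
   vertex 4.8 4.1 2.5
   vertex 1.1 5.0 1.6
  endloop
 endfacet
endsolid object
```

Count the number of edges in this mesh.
12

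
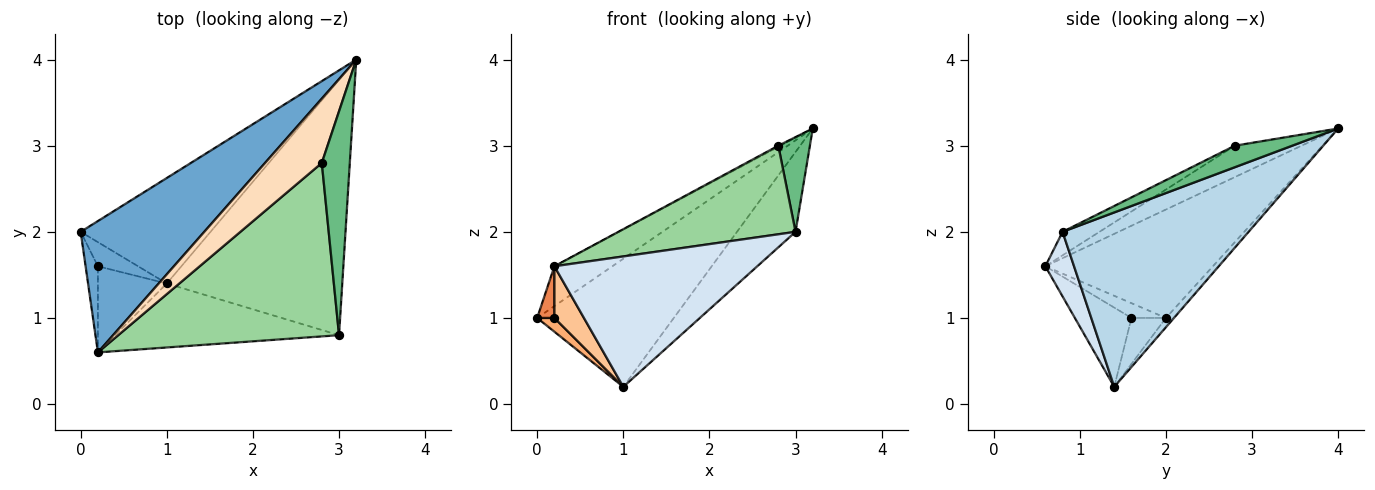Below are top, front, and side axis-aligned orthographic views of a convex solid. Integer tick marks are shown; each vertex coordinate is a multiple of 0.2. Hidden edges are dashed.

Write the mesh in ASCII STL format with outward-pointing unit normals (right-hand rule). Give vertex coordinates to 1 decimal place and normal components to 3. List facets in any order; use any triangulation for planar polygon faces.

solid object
 facet normal -0.643 0.222 0.733
  outer loop
   vertex 0.2 0.6 1.6
   vertex 3.2 4.0 3.2
   vertex 0.0 2.0 1.0
  endloop
 endfacet
 facet normal -0.045 0.771 -0.635
  outer loop
   vertex 1.0 1.4 0.2
   vertex 0.0 2.0 1.0
   vertex 3.2 4.0 3.2
  endloop
 endfacet
 facet normal 0.688 0.217 -0.692
  outer loop
   vertex 3.0 0.8 2.0
   vertex 1.0 1.4 0.2
   vertex 3.2 4.0 3.2
  endloop
 endfacet
 facet normal 0.126 -0.891 -0.437
  outer loop
   vertex 3.0 0.8 2.0
   vertex 0.2 0.6 1.6
   vertex 1.0 1.4 0.2
  endloop
 endfacet
 facet normal -0.717 -0.359 -0.598
  outer loop
   vertex 0.2 1.6 1.0
   vertex 0.2 0.6 1.6
   vertex 0.0 2.0 1.0
  endloop
 endfacet
 facet normal -0.704 -0.352 -0.616
  outer loop
   vertex 0.2 1.6 1.0
   vertex 0.0 2.0 1.0
   vertex 1.0 1.4 0.2
  endloop
 endfacet
 facet normal -0.702 -0.366 -0.611
  outer loop
   vertex 0.2 1.6 1.0
   vertex 1.0 1.4 0.2
   vertex 0.2 0.6 1.6
  endloop
 endfacet
 facet normal -0.484 0.016 0.875
  outer loop
   vertex 2.8 2.8 3.0
   vertex 3.2 4.0 3.2
   vertex 0.2 0.6 1.6
  endloop
 endfacet
 facet normal 0.578 -0.318 0.751
  outer loop
   vertex 2.8 2.8 3.0
   vertex 3.0 0.8 2.0
   vertex 3.2 4.0 3.2
  endloop
 endfacet
 facet normal -0.094 -0.453 0.887
  outer loop
   vertex 2.8 2.8 3.0
   vertex 0.2 0.6 1.6
   vertex 3.0 0.8 2.0
  endloop
 endfacet
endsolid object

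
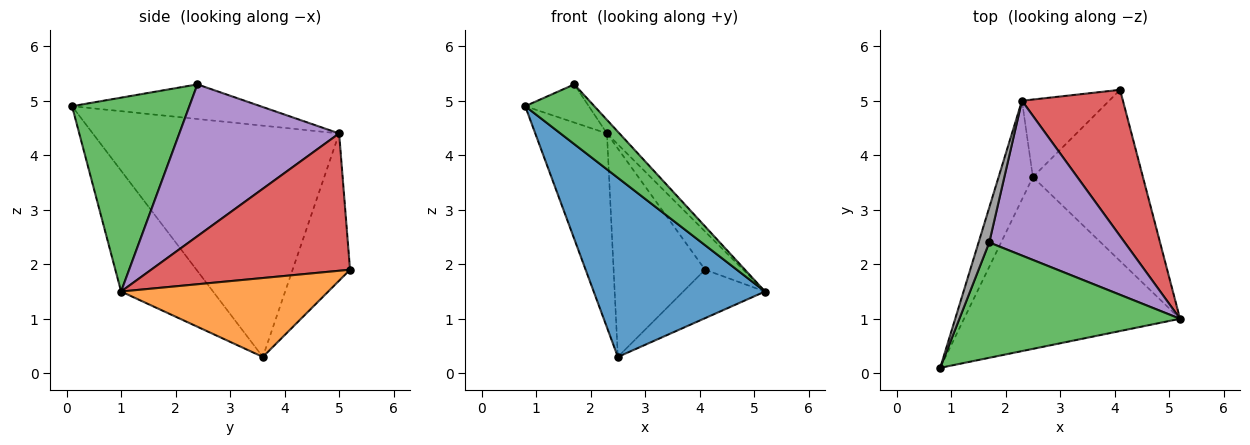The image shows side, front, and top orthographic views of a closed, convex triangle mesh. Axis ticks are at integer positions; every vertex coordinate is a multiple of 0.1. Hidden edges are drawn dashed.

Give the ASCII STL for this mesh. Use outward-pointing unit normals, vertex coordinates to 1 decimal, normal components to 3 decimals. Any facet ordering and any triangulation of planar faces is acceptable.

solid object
 facet normal -0.361 -0.673 -0.646
  outer loop
   vertex 2.5 3.6 0.3
   vertex 5.2 1.0 1.5
   vertex 0.8 0.1 4.9
  endloop
 endfacet
 facet normal 0.568 0.224 -0.792
  outer loop
   vertex 2.5 3.6 0.3
   vertex 4.1 5.2 1.9
   vertex 5.2 1.0 1.5
  endloop
 endfacet
 facet normal 0.615 -0.362 0.700
  outer loop
   vertex 1.7 2.4 5.3
   vertex 0.8 0.1 4.9
   vertex 5.2 1.0 1.5
  endloop
 endfacet
 facet normal 0.796 0.153 0.585
  outer loop
   vertex 2.3 5.0 4.4
   vertex 5.2 1.0 1.5
   vertex 4.1 5.2 1.9
  endloop
 endfacet
 facet normal 0.745 0.058 0.665
  outer loop
   vertex 2.3 5.0 4.4
   vertex 1.7 2.4 5.3
   vertex 5.2 1.0 1.5
  endloop
 endfacet
 facet normal -0.507 0.808 -0.301
  outer loop
   vertex 2.3 5.0 4.4
   vertex 4.1 5.2 1.9
   vertex 2.5 3.6 0.3
  endloop
 endfacet
 facet normal -0.951 0.277 -0.141
  outer loop
   vertex 2.3 5.0 4.4
   vertex 2.5 3.6 0.3
   vertex 0.8 0.1 4.9
  endloop
 endfacet
 facet normal -0.909 0.307 0.281
  outer loop
   vertex 2.3 5.0 4.4
   vertex 0.8 0.1 4.9
   vertex 1.7 2.4 5.3
  endloop
 endfacet
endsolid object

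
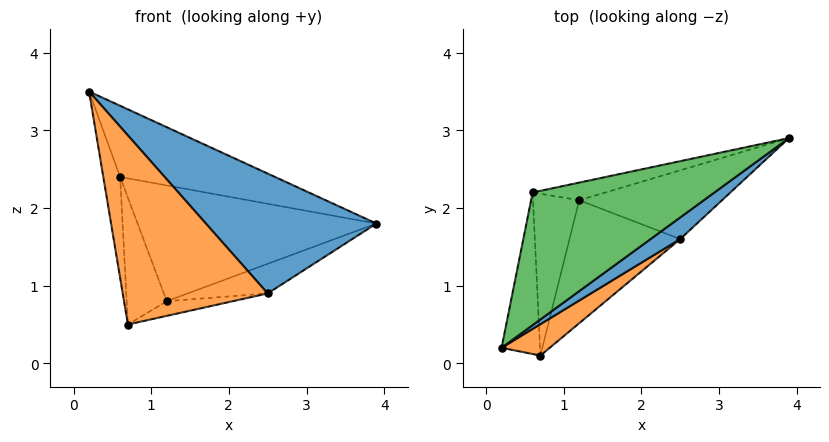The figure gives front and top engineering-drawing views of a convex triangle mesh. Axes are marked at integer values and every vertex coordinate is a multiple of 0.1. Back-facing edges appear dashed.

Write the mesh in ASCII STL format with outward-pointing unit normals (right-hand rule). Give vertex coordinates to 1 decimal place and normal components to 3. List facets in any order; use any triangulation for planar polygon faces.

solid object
 facet normal 0.625 -0.769 0.139
  outer loop
   vertex 2.5 1.6 0.9
   vertex 3.9 2.9 1.8
   vertex 0.2 0.2 3.5
  endloop
 endfacet
 facet normal 0.618 -0.776 0.129
  outer loop
   vertex 2.5 1.6 0.9
   vertex 0.2 0.2 3.5
   vertex 0.7 0.1 0.5
  endloop
 endfacet
 facet normal 0.060 0.472 0.880
  outer loop
   vertex 0.6 2.2 2.4
   vertex 0.2 0.2 3.5
   vertex 3.9 2.9 1.8
  endloop
 endfacet
 facet normal -0.980 0.104 -0.167
  outer loop
   vertex 0.6 2.2 2.4
   vertex 0.7 0.1 0.5
   vertex 0.2 0.2 3.5
  endloop
 endfacet
 facet normal 0.121 0.118 -0.986
  outer loop
   vertex 1.2 2.1 0.8
   vertex 2.5 1.6 0.9
   vertex 0.7 0.1 0.5
  endloop
 endfacet
 facet normal -0.894 0.276 -0.353
  outer loop
   vertex 1.2 2.1 0.8
   vertex 0.7 0.1 0.5
   vertex 0.6 2.2 2.4
  endloop
 endfacet
 facet normal 0.218 0.386 -0.896
  outer loop
   vertex 1.2 2.1 0.8
   vertex 3.9 2.9 1.8
   vertex 2.5 1.6 0.9
  endloop
 endfacet
 facet normal -0.231 0.962 -0.147
  outer loop
   vertex 1.2 2.1 0.8
   vertex 0.6 2.2 2.4
   vertex 3.9 2.9 1.8
  endloop
 endfacet
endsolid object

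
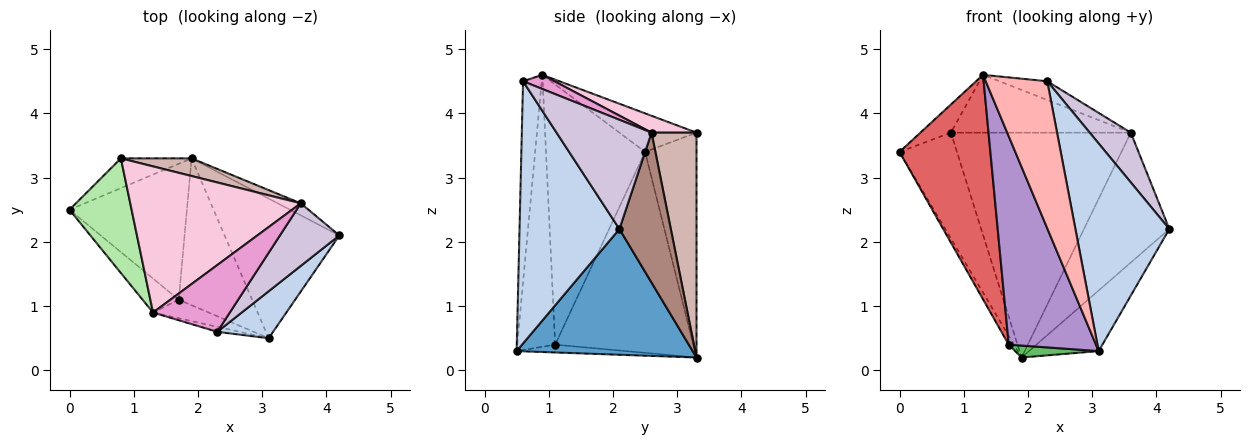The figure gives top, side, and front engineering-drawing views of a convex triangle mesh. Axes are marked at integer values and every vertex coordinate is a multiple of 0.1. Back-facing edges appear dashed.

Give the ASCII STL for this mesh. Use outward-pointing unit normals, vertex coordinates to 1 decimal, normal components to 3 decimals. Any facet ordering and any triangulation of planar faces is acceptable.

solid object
 facet normal 0.709 0.281 -0.647
  outer loop
   vertex 1.9 3.3 0.2
   vertex 4.2 2.1 2.2
   vertex 3.1 0.5 0.3
  endloop
 endfacet
 facet normal 0.720 -0.677 0.153
  outer loop
   vertex 2.3 0.6 4.5
   vertex 3.1 0.5 0.3
   vertex 4.2 2.1 2.2
  endloop
 endfacet
 facet normal -0.653 0.729 -0.205
  outer loop
   vertex 0.8 3.3 3.7
   vertex 1.9 3.3 0.2
   vertex 0.0 2.5 3.4
  endloop
 endfacet
 facet normal -0.863 0.033 -0.504
  outer loop
   vertex 1.7 1.1 0.4
   vertex 0.0 2.5 3.4
   vertex 1.9 3.3 0.2
  endloop
 endfacet
 facet normal -0.105 -0.081 -0.991
  outer loop
   vertex 1.7 1.1 0.4
   vertex 1.9 3.3 0.2
   vertex 3.1 0.5 0.3
  endloop
 endfacet
 facet normal -0.516 0.204 0.832
  outer loop
   vertex 1.3 0.9 4.6
   vertex 0.8 3.3 3.7
   vertex 0.0 2.5 3.4
  endloop
 endfacet
 facet normal -0.733 -0.672 -0.102
  outer loop
   vertex 1.3 0.9 4.6
   vertex 0.0 2.5 3.4
   vertex 1.7 1.1 0.4
  endloop
 endfacet
 facet normal -0.290 -0.956 -0.032
  outer loop
   vertex 1.3 0.9 4.6
   vertex 3.1 0.5 0.3
   vertex 2.3 0.6 4.5
  endloop
 endfacet
 facet normal -0.398 -0.914 -0.081
  outer loop
   vertex 1.3 0.9 4.6
   vertex 1.7 1.1 0.4
   vertex 3.1 0.5 0.3
  endloop
 endfacet
 facet normal 0.821 -0.355 0.447
  outer loop
   vertex 3.6 2.6 3.7
   vertex 2.3 0.6 4.5
   vertex 4.2 2.1 2.2
  endloop
 endfacet
 facet normal 0.514 0.854 -0.079
  outer loop
   vertex 3.6 2.6 3.7
   vertex 4.2 2.1 2.2
   vertex 1.9 3.3 0.2
  endloop
 endfacet
 facet normal 0.242 0.967 0.076
  outer loop
   vertex 3.6 2.6 3.7
   vertex 1.9 3.3 0.2
   vertex 0.8 3.3 3.7
  endloop
 endfacet
 facet normal 0.175 0.266 0.948
  outer loop
   vertex 3.6 2.6 3.7
   vertex 1.3 0.9 4.6
   vertex 2.3 0.6 4.5
  endloop
 endfacet
 facet normal 0.092 0.366 0.926
  outer loop
   vertex 3.6 2.6 3.7
   vertex 0.8 3.3 3.7
   vertex 1.3 0.9 4.6
  endloop
 endfacet
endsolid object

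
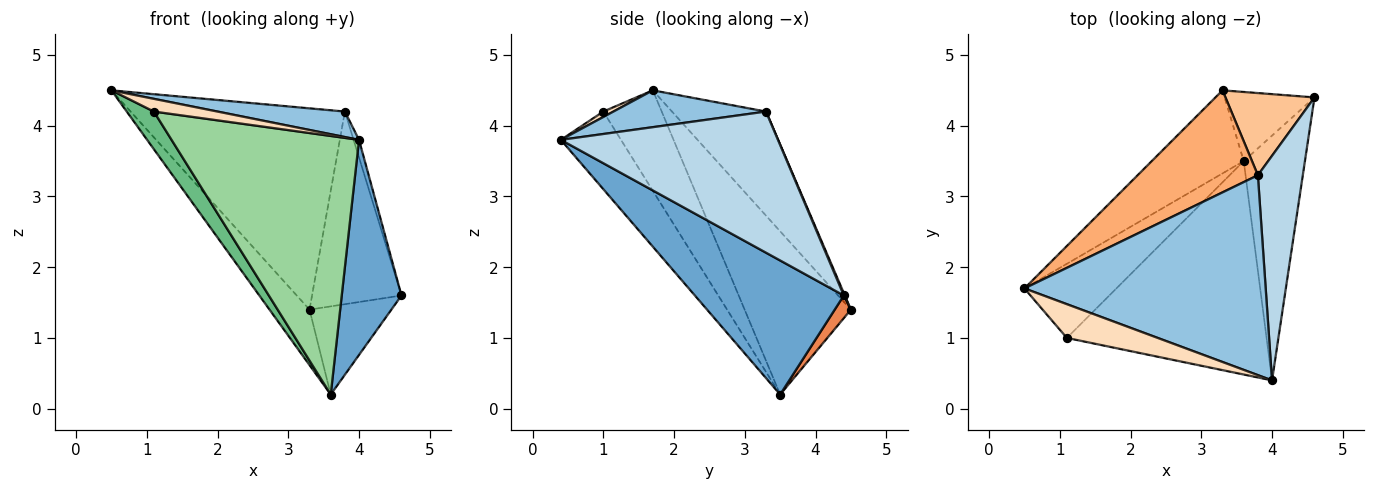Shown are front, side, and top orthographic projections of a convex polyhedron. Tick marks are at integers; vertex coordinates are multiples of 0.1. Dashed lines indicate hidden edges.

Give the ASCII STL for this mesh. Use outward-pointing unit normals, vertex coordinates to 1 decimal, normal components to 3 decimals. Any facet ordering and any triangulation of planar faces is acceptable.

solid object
 facet normal 0.855 -0.343 -0.390
  outer loop
   vertex 3.6 3.5 0.2
   vertex 4.6 4.4 1.6
   vertex 4.0 0.4 3.8
  endloop
 endfacet
 facet normal 0.150 -0.125 0.981
  outer loop
   vertex 3.8 3.3 4.2
   vertex 0.5 1.7 4.5
   vertex 4.0 0.4 3.8
  endloop
 endfacet
 facet normal 0.953 0.024 0.303
  outer loop
   vertex 3.8 3.3 4.2
   vertex 4.0 0.4 3.8
   vertex 4.6 4.4 1.6
  endloop
 endfacet
 facet normal -0.828 0.311 -0.466
  outer loop
   vertex 3.3 4.5 1.4
   vertex 3.6 3.5 0.2
   vertex 0.5 1.7 4.5
  endloop
 endfacet
 facet normal 0.154 0.778 -0.610
  outer loop
   vertex 3.3 4.5 1.4
   vertex 4.6 4.4 1.6
   vertex 3.6 3.5 0.2
  endloop
 endfacet
 facet normal -0.364 0.831 0.421
  outer loop
   vertex 3.3 4.5 1.4
   vertex 0.5 1.7 4.5
   vertex 3.8 3.3 4.2
  endloop
 endfacet
 facet normal 0.010 0.920 0.392
  outer loop
   vertex 3.3 4.5 1.4
   vertex 3.8 3.3 4.2
   vertex 4.6 4.4 1.6
  endloop
 endfacet
 facet normal 0.056 -0.352 0.934
  outer loop
   vertex 1.1 1.0 4.2
   vertex 4.0 0.4 3.8
   vertex 0.5 1.7 4.5
  endloop
 endfacet
 facet normal -0.698 -0.324 -0.639
  outer loop
   vertex 1.1 1.0 4.2
   vertex 0.5 1.7 4.5
   vertex 3.6 3.5 0.2
  endloop
 endfacet
 facet normal -0.240 -0.749 -0.618
  outer loop
   vertex 1.1 1.0 4.2
   vertex 3.6 3.5 0.2
   vertex 4.0 0.4 3.8
  endloop
 endfacet
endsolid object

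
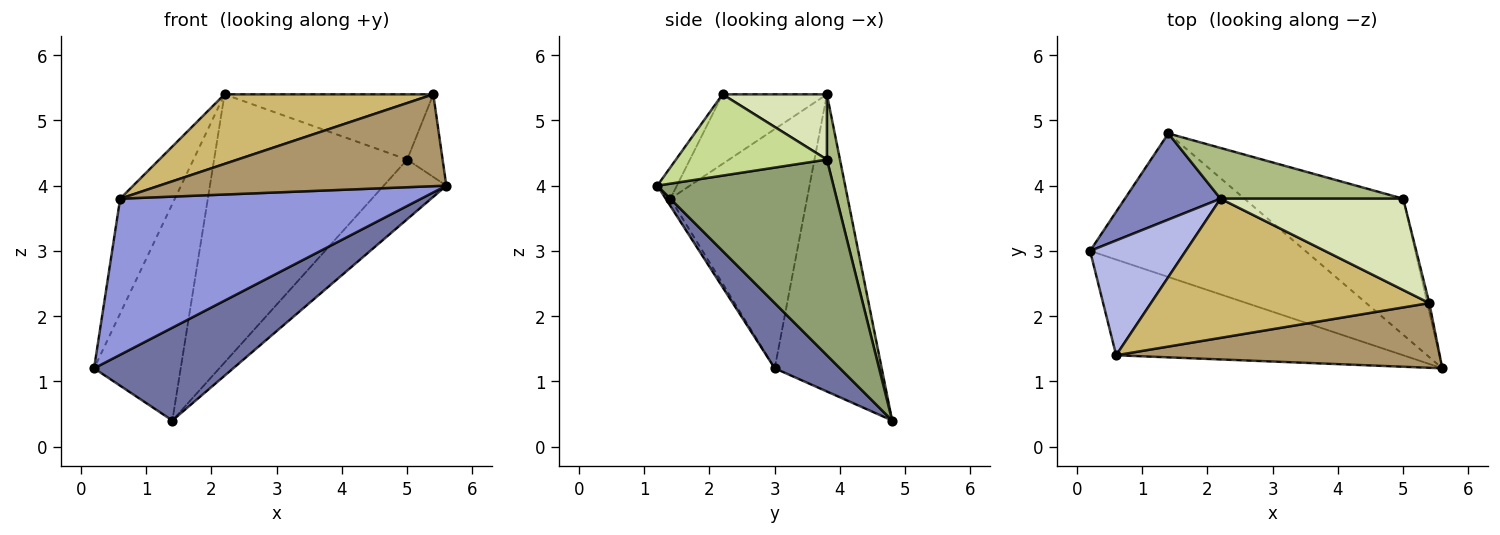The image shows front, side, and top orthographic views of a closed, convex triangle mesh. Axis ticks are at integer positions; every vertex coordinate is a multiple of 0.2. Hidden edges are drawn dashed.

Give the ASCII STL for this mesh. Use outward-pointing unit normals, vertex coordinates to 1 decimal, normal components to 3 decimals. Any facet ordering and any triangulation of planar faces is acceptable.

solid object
 facet normal 0.247 -0.526 -0.814
  outer loop
   vertex 1.4 4.8 0.4
   vertex 5.6 1.2 4.0
   vertex 0.2 3.0 1.2
  endloop
 endfacet
 facet normal -0.754 0.610 0.243
  outer loop
   vertex 2.2 3.8 5.4
   vertex 1.4 4.8 0.4
   vertex 0.2 3.0 1.2
  endloop
 endfacet
 facet normal -0.013 -0.852 -0.523
  outer loop
   vertex 0.6 1.4 3.8
   vertex 0.2 3.0 1.2
   vertex 5.6 1.2 4.0
  endloop
 endfacet
 facet normal -0.870 0.348 0.348
  outer loop
   vertex 0.6 1.4 3.8
   vertex 2.2 3.8 5.4
   vertex 0.2 3.0 1.2
  endloop
 endfacet
 facet normal 0.749 0.266 -0.607
  outer loop
   vertex 5.0 3.8 4.4
   vertex 5.6 1.2 4.0
   vertex 1.4 4.8 0.4
  endloop
 endfacet
 facet normal 0.066 0.980 0.185
  outer loop
   vertex 5.0 3.8 4.4
   vertex 1.4 4.8 0.4
   vertex 2.2 3.8 5.4
  endloop
 endfacet
 facet normal 0.973 0.228 -0.024
  outer loop
   vertex 5.4 2.2 5.4
   vertex 5.6 1.2 4.0
   vertex 5.0 3.8 4.4
  endloop
 endfacet
 facet normal 0.279 0.558 0.781
  outer loop
   vertex 5.4 2.2 5.4
   vertex 5.0 3.8 4.4
   vertex 2.2 3.8 5.4
  endloop
 endfacet
 facet normal -0.056 -0.816 0.575
  outer loop
   vertex 5.4 2.2 5.4
   vertex 0.6 1.4 3.8
   vertex 5.6 1.2 4.0
  endloop
 endfacet
 facet normal -0.218 -0.436 0.873
  outer loop
   vertex 5.4 2.2 5.4
   vertex 2.2 3.8 5.4
   vertex 0.6 1.4 3.8
  endloop
 endfacet
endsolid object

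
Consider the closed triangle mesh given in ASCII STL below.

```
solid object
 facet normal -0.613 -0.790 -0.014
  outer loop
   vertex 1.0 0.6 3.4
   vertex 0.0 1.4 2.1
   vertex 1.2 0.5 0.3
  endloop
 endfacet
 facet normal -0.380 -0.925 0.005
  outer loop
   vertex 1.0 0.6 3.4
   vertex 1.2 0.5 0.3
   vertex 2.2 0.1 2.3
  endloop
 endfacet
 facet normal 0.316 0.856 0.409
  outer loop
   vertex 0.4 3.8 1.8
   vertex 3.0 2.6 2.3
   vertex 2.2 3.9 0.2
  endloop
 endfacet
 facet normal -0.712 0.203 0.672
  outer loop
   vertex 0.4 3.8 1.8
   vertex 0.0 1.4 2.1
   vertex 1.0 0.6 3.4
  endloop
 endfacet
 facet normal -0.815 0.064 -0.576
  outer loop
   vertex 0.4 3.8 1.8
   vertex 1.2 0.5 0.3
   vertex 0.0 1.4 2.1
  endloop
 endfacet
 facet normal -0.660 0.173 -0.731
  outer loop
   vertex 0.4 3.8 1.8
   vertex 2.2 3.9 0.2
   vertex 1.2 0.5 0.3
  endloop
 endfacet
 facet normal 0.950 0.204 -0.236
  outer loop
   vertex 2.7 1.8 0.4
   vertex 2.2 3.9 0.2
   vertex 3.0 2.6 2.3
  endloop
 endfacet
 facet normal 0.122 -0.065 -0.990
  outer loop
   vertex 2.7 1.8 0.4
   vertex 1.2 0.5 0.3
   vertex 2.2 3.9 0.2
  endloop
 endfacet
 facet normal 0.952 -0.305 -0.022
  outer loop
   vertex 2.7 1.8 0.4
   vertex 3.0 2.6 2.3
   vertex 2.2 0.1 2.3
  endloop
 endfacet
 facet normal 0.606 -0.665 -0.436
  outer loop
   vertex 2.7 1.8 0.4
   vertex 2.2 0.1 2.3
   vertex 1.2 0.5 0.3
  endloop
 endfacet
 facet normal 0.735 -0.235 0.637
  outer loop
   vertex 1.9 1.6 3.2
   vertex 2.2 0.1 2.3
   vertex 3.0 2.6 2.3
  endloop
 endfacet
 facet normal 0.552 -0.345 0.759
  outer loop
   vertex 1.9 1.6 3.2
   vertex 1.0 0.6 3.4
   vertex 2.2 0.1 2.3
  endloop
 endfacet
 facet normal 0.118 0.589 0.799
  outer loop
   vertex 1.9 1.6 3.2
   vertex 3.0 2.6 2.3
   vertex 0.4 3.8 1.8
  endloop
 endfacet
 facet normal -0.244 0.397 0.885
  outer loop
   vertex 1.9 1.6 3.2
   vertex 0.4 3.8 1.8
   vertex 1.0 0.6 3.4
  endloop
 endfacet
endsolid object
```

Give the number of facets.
14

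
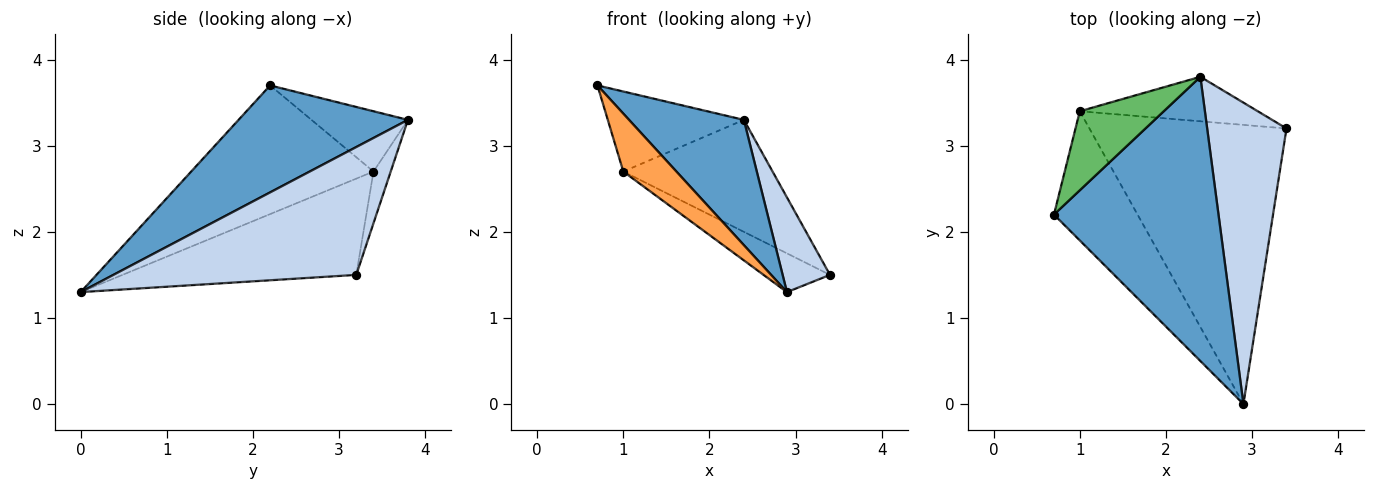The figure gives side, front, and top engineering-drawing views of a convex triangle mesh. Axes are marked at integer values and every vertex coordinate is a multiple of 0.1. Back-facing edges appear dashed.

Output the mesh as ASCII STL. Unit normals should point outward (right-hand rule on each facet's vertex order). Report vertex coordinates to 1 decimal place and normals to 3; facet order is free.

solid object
 facet normal 0.511 -0.347 0.786
  outer loop
   vertex 2.4 3.8 3.3
   vertex 0.7 2.2 3.7
   vertex 2.9 0.0 1.3
  endloop
 endfacet
 facet normal 0.838 -0.163 0.520
  outer loop
   vertex 2.4 3.8 3.3
   vertex 2.9 0.0 1.3
   vertex 3.4 3.2 1.5
  endloop
 endfacet
 facet normal -0.815 -0.237 -0.529
  outer loop
   vertex 1.0 3.4 2.7
   vertex 2.9 0.0 1.3
   vertex 0.7 2.2 3.7
  endloop
 endfacet
 facet normal -0.436 0.124 -0.892
  outer loop
   vertex 1.0 3.4 2.7
   vertex 3.4 3.2 1.5
   vertex 2.9 0.0 1.3
  endloop
 endfacet
 facet normal -0.450 0.635 0.627
  outer loop
   vertex 1.0 3.4 2.7
   vertex 0.7 2.2 3.7
   vertex 2.4 3.8 3.3
  endloop
 endfacet
 facet normal -0.107 0.924 -0.367
  outer loop
   vertex 1.0 3.4 2.7
   vertex 2.4 3.8 3.3
   vertex 3.4 3.2 1.5
  endloop
 endfacet
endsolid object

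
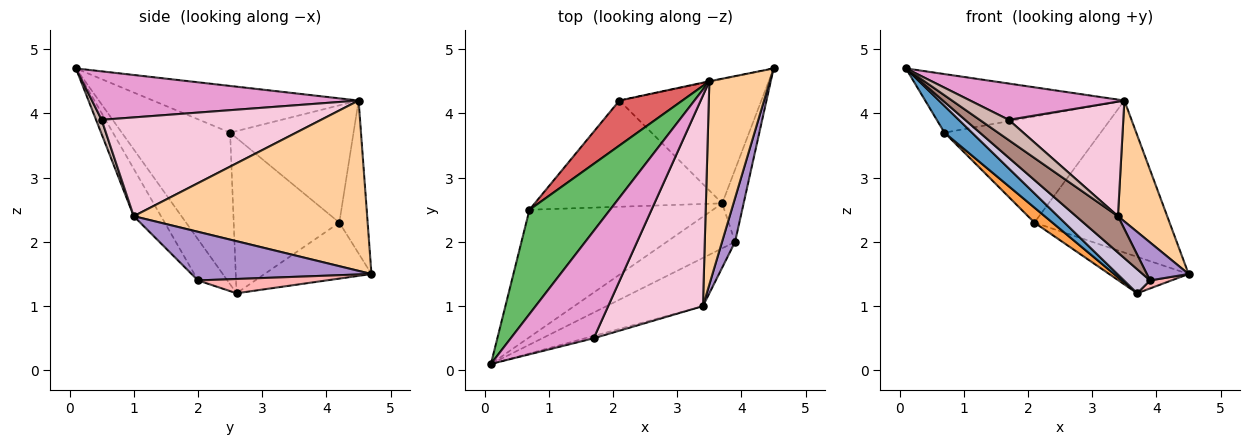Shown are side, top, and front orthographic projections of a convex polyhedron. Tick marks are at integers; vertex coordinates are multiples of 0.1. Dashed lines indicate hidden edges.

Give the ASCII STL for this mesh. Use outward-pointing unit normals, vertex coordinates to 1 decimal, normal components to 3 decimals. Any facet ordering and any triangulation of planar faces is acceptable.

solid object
 facet normal -0.629 -0.160 -0.761
  outer loop
   vertex 0.7 2.5 3.7
   vertex 3.7 2.6 1.2
   vertex 0.1 0.1 4.7
  endloop
 endfacet
 facet normal -0.354 0.263 -0.897
  outer loop
   vertex 2.1 4.2 2.3
   vertex 4.5 4.7 1.5
   vertex 3.7 2.6 1.2
  endloop
 endfacet
 facet normal -0.634 -0.108 -0.765
  outer loop
   vertex 2.1 4.2 2.3
   vertex 3.7 2.6 1.2
   vertex 0.7 2.5 3.7
  endloop
 endfacet
 facet normal 0.924 -0.195 0.328
  outer loop
   vertex 3.5 4.5 4.2
   vertex 3.4 1.0 2.4
   vertex 4.5 4.7 1.5
  endloop
 endfacet
 facet normal -0.451 0.437 0.778
  outer loop
   vertex 3.5 4.5 4.2
   vertex 0.7 2.5 3.7
   vertex 0.1 0.1 4.7
  endloop
 endfacet
 facet normal -0.205 0.979 -0.003
  outer loop
   vertex 3.5 4.5 4.2
   vertex 4.5 4.7 1.5
   vertex 2.1 4.2 2.3
  endloop
 endfacet
 facet normal -0.588 0.744 0.316
  outer loop
   vertex 3.5 4.5 4.2
   vertex 2.1 4.2 2.3
   vertex 0.7 2.5 3.7
  endloop
 endfacet
 facet normal 0.552 -0.092 -0.829
  outer loop
   vertex 3.9 2.0 1.4
   vertex 3.7 2.6 1.2
   vertex 4.5 4.7 1.5
  endloop
 endfacet
 facet normal 0.943 -0.219 0.252
  outer loop
   vertex 3.9 2.0 1.4
   vertex 4.5 4.7 1.5
   vertex 3.4 1.0 2.4
  endloop
 endfacet
 facet normal -0.469 -0.416 -0.779
  outer loop
   vertex 3.9 2.0 1.4
   vertex 0.1 0.1 4.7
   vertex 3.7 2.6 1.2
  endloop
 endfacet
 facet normal -0.365 -0.561 -0.743
  outer loop
   vertex 3.9 2.0 1.4
   vertex 3.4 1.0 2.4
   vertex 0.1 0.1 4.7
  endloop
 endfacet
 facet normal 0.188 -0.976 -0.113
  outer loop
   vertex 1.7 0.5 3.9
   vertex 0.1 0.1 4.7
   vertex 3.4 1.0 2.4
  endloop
 endfacet
 facet normal 0.484 -0.280 0.829
  outer loop
   vertex 1.7 0.5 3.9
   vertex 3.5 4.5 4.2
   vertex 0.1 0.1 4.7
  endloop
 endfacet
 facet normal 0.675 -0.352 0.648
  outer loop
   vertex 1.7 0.5 3.9
   vertex 3.4 1.0 2.4
   vertex 3.5 4.5 4.2
  endloop
 endfacet
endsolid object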